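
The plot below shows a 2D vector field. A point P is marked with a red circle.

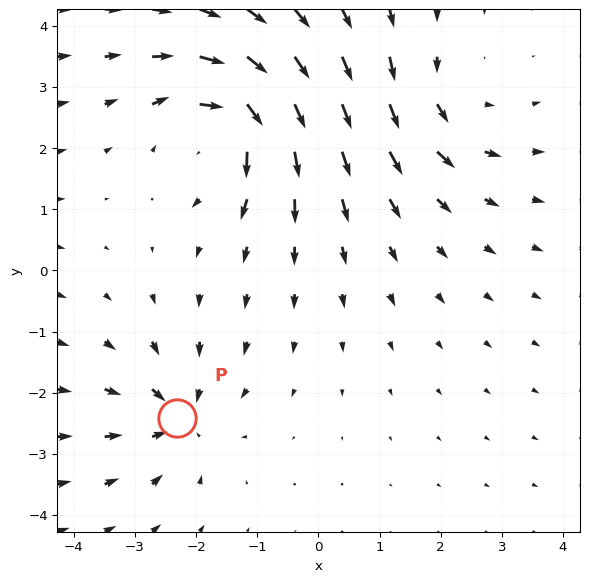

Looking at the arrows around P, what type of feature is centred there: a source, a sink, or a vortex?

At P (-2.3, -2.4) the arrows converge inward. Divergence about -5, curl ≈0 — negative divergence with near-zero curl is a sink.

sink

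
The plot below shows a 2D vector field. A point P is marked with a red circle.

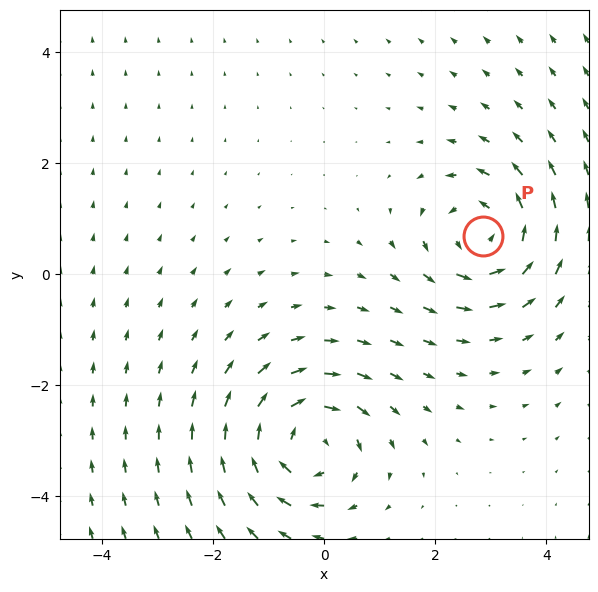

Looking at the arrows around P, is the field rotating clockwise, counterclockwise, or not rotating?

Near P at (2.9, 0.7) the arrows circulate counterclockwise. The curl (z-component) there is about +5; positive curl means counterclockwise rotation.

counterclockwise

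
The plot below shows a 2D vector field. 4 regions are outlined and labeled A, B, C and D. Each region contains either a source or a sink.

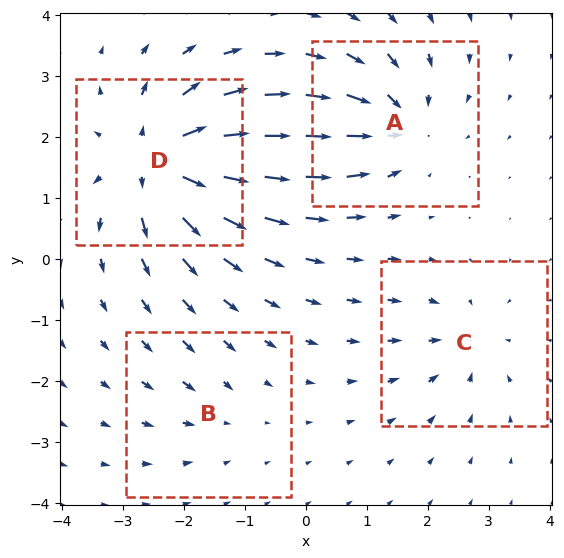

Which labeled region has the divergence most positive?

Divergence at each region's feature centre — A: about -6, B: about -2, C: about -4, D: about +8. Region D is most positive.

D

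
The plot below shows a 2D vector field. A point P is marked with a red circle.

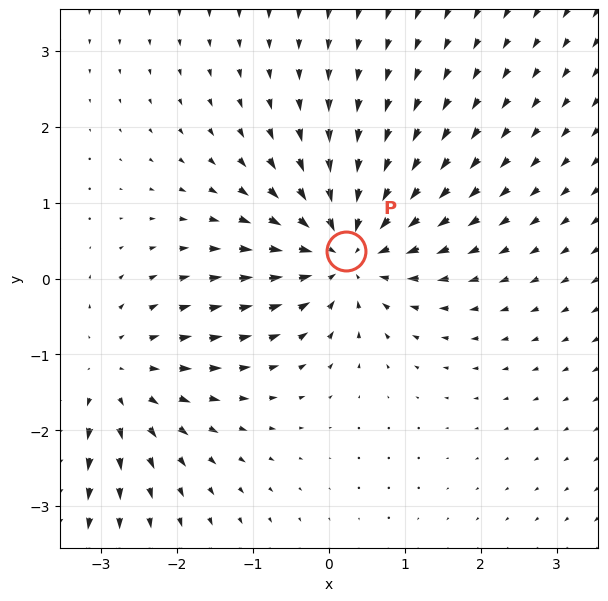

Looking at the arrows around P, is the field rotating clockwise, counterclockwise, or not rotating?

Near P at (0.2, 0.4) the arrows show no circulation. The curl there is ≈0.

not rotating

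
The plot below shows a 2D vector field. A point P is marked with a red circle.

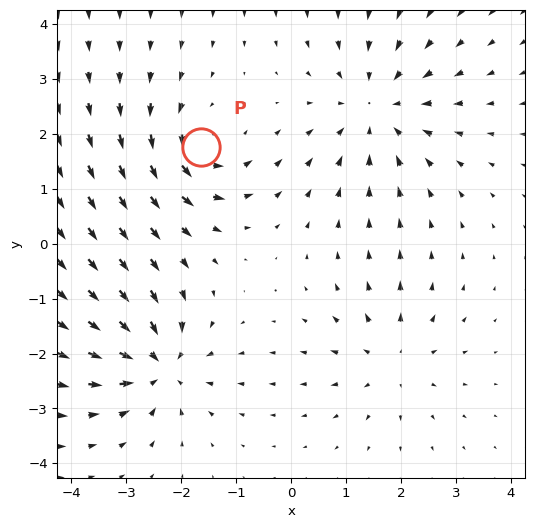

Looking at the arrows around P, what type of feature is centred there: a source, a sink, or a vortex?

At P (-1.6, 1.8) the arrows circulate counterclockwise. Divergence ≈0, curl about +5 — near-zero divergence with nonzero curl is a vortex.

vortex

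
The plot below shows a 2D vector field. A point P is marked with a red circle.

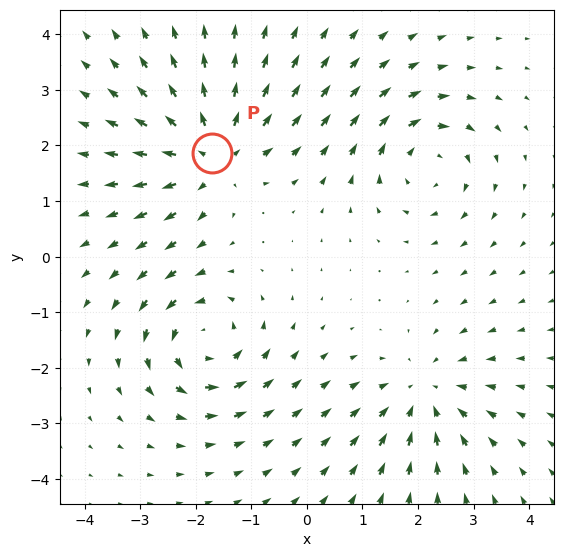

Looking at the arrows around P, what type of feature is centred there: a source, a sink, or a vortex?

source

At P (-1.7, 1.9) the arrows spread outward. Divergence about +6, curl ≈0 — positive divergence with near-zero curl is a source.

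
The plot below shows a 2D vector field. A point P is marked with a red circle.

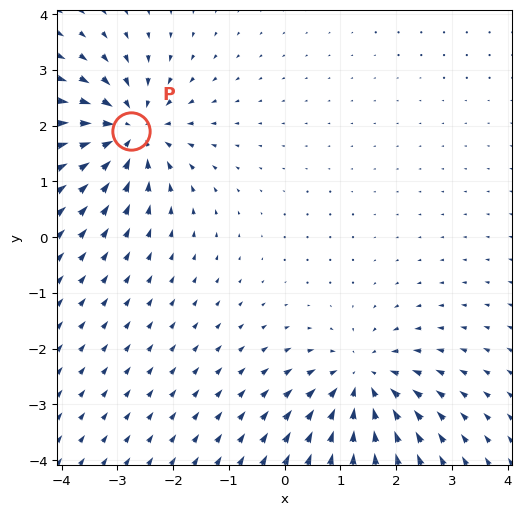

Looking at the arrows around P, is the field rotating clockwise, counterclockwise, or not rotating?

Near P at (-2.8, 1.9) the arrows show no circulation. The curl there is ≈0.

not rotating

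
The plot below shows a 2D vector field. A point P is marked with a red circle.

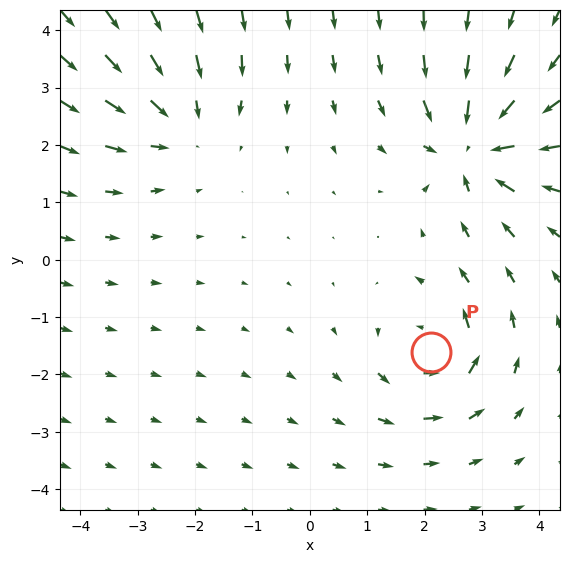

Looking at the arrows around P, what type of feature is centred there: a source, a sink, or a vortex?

vortex

At P (2.1, -1.6) the arrows circulate counterclockwise. Divergence ≈0, curl about +4 — near-zero divergence with nonzero curl is a vortex.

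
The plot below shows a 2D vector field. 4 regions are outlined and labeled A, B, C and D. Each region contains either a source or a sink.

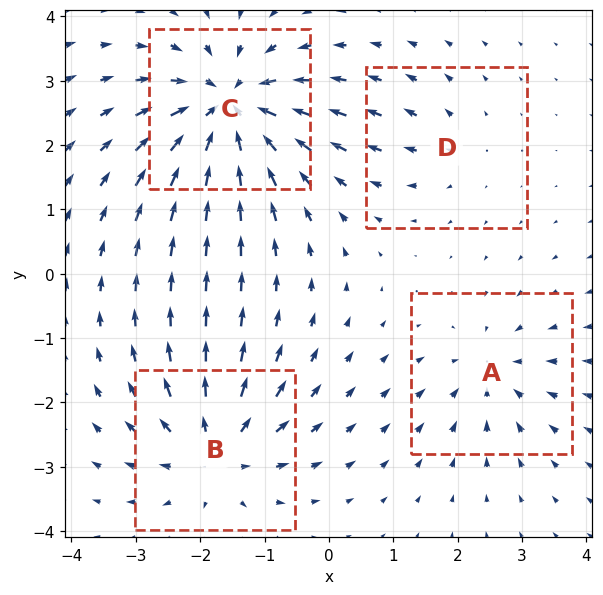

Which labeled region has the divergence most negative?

C

Divergence at each region's feature centre — A: about -4, B: about +5, C: about -7, D: about +2. Region C is most negative.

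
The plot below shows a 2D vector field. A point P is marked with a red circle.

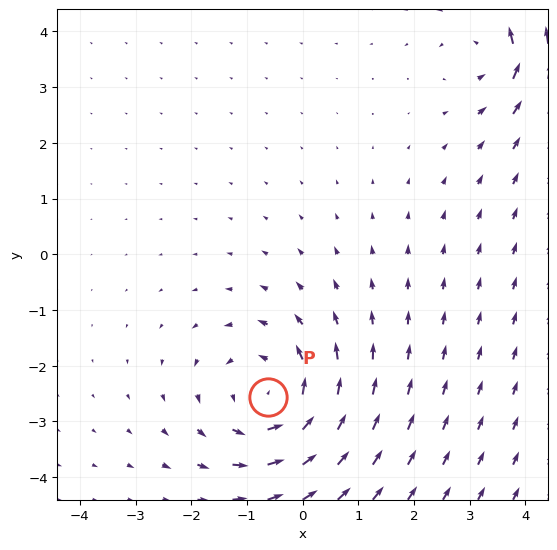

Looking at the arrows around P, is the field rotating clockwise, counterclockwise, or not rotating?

Near P at (-0.6, -2.6) the arrows circulate counterclockwise. The curl (z-component) there is about +3; positive curl means counterclockwise rotation.

counterclockwise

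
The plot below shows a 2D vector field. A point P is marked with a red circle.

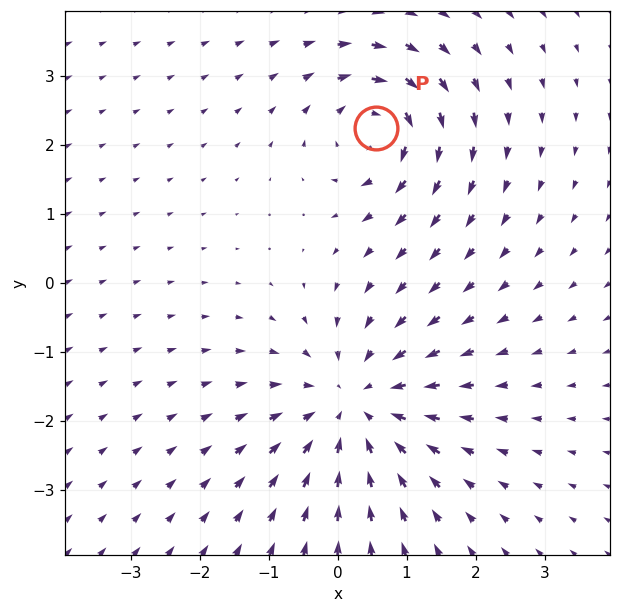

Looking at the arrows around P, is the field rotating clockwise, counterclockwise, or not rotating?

Near P at (0.6, 2.2) the arrows circulate clockwise. The curl (z-component) there is about -5; negative curl means clockwise rotation.

clockwise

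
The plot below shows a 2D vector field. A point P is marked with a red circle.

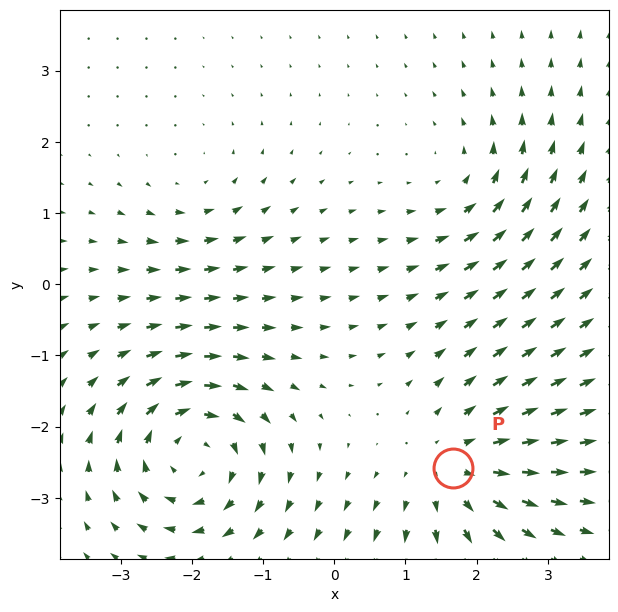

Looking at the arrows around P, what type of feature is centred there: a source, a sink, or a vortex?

source

At P (1.7, -2.6) the arrows spread outward. Divergence about +4, curl ≈0 — positive divergence with near-zero curl is a source.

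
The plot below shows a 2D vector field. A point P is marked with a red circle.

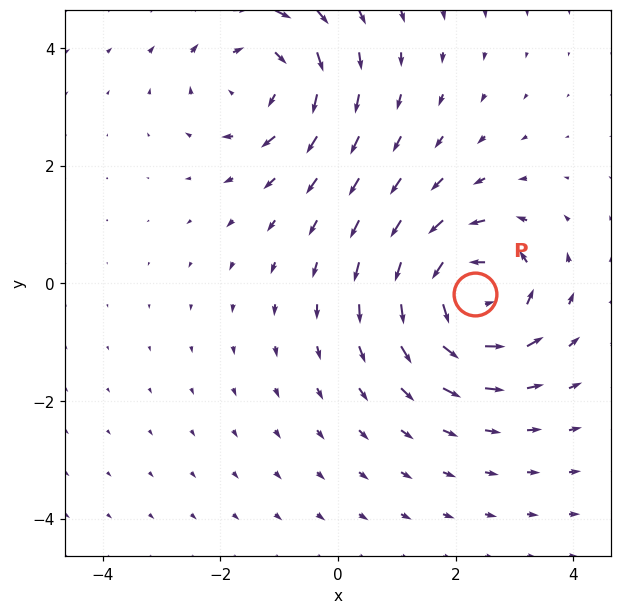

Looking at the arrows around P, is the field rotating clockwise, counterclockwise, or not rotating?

Near P at (2.3, -0.2) the arrows circulate counterclockwise. The curl (z-component) there is about +5; positive curl means counterclockwise rotation.

counterclockwise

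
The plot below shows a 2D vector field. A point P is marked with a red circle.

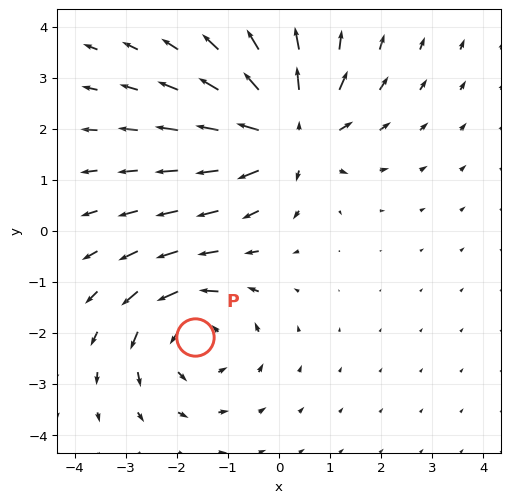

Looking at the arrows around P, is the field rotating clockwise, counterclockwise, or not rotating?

counterclockwise

Near P at (-1.6, -2.1) the arrows circulate counterclockwise. The curl (z-component) there is about +4; positive curl means counterclockwise rotation.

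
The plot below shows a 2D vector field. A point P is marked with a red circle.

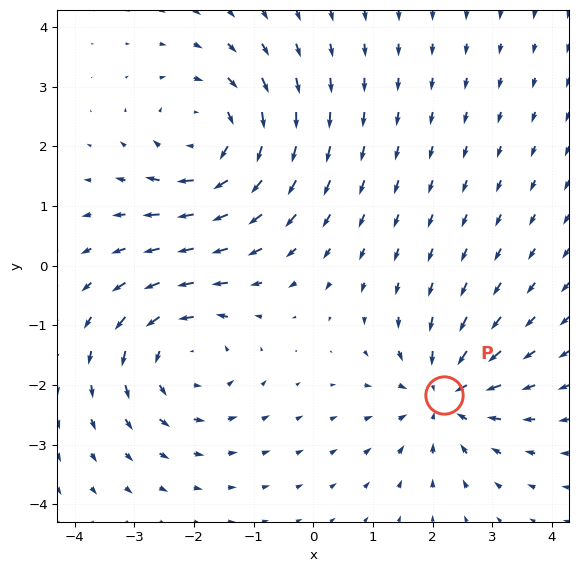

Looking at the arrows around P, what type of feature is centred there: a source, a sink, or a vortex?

At P (2.2, -2.2) the arrows converge inward. Divergence about -4, curl ≈0 — negative divergence with near-zero curl is a sink.

sink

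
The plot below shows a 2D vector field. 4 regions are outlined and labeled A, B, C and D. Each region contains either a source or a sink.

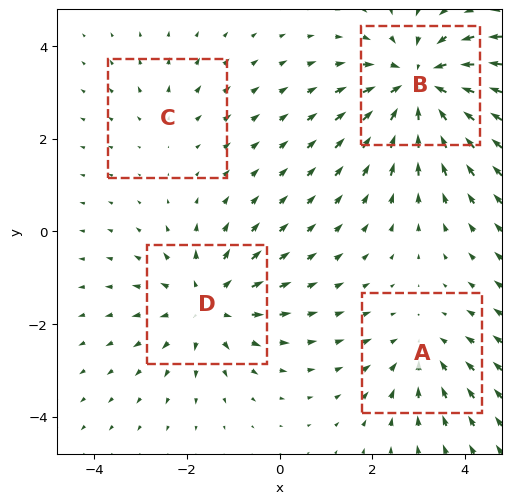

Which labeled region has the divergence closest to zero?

Divergence at each region's feature centre — A: about -3, B: about -6, C: about +2, D: about +4. Region C is closest to zero.

C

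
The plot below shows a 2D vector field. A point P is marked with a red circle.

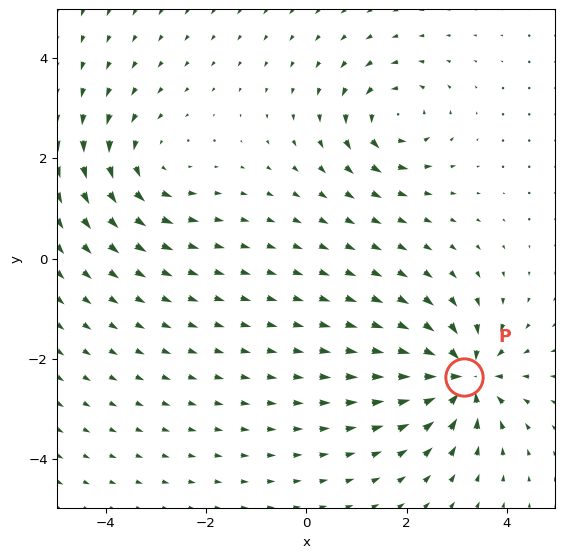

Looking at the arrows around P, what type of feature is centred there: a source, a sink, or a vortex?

sink

At P (3.1, -2.4) the arrows converge inward. Divergence about -7, curl ≈0 — negative divergence with near-zero curl is a sink.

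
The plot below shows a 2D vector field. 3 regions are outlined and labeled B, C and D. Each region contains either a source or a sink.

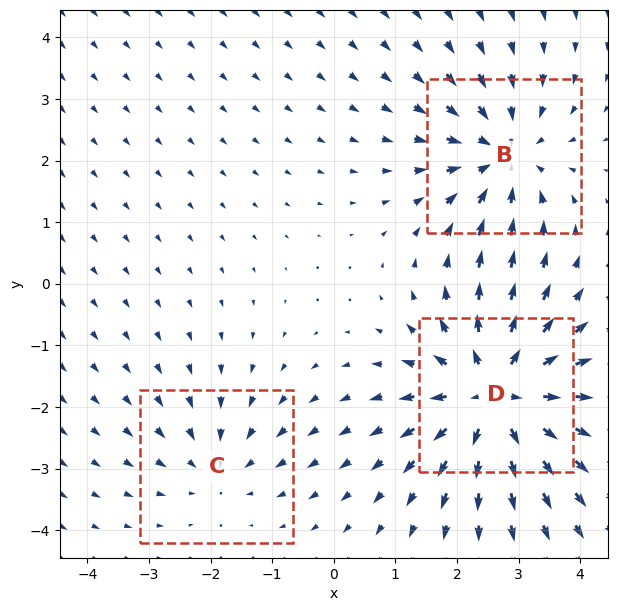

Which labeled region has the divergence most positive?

D

Divergence at each region's feature centre — B: about -4, C: about -2, D: about +5. Region D is most positive.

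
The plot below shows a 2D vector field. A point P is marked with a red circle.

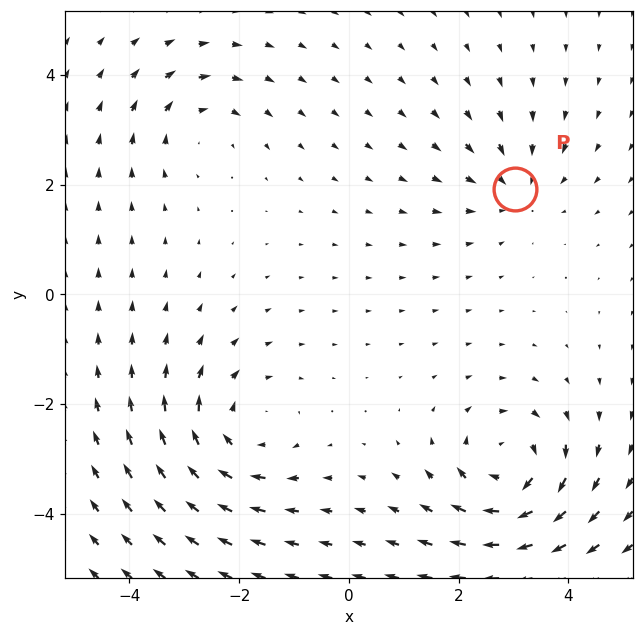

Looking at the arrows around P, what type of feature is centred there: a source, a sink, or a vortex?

sink

At P (3.0, 1.9) the arrows converge inward. Divergence about -3, curl ≈0 — negative divergence with near-zero curl is a sink.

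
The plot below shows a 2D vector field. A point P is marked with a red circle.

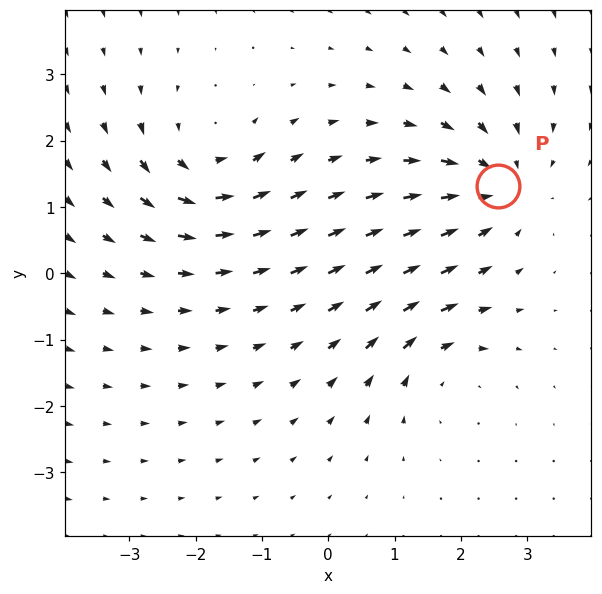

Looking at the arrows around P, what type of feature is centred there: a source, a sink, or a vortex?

sink

At P (2.6, 1.3) the arrows converge inward. Divergence about -4, curl ≈0 — negative divergence with near-zero curl is a sink.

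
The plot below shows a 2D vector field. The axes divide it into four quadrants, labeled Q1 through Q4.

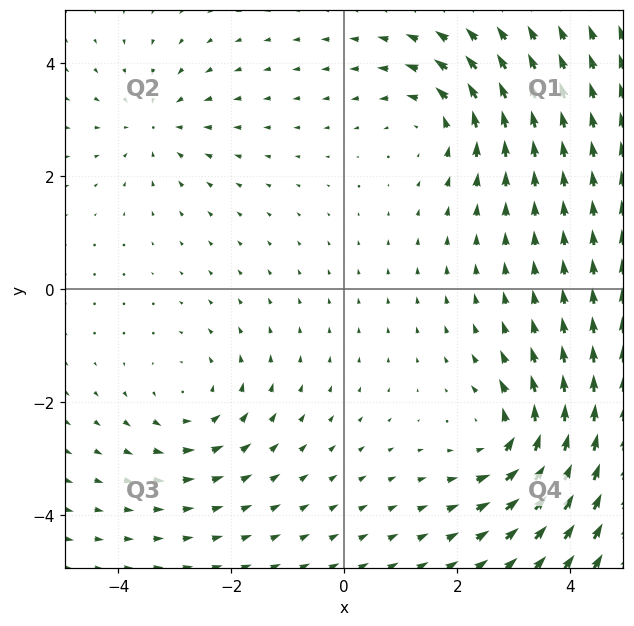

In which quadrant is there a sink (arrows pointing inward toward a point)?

The sink sits at approximately (-3.4, 2.9), which lies in quadrant Q2. The divergence there is about -3, negative as expected for a sink.

Q2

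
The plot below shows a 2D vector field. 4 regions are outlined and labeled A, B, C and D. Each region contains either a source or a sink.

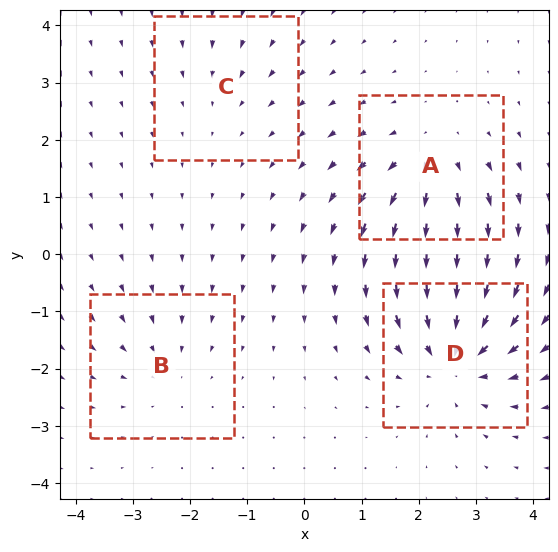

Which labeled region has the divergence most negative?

D

Divergence at each region's feature centre — A: about +5, B: about -3, C: about -2, D: about -7. Region D is most negative.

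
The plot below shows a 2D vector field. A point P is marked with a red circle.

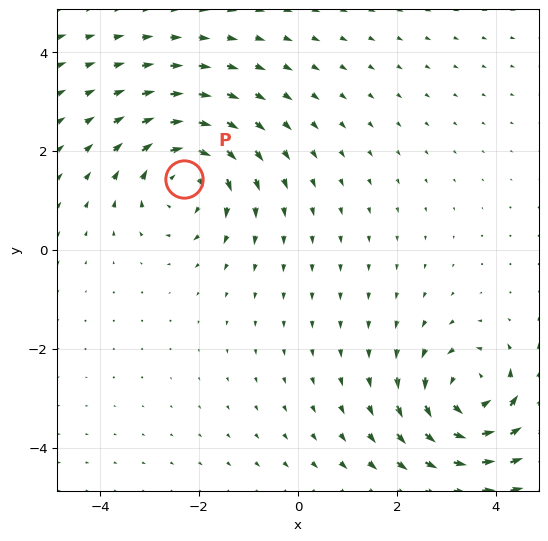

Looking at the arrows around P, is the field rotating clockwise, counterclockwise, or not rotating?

Near P at (-2.3, 1.4) the arrows circulate clockwise. The curl (z-component) there is about -3; negative curl means clockwise rotation.

clockwise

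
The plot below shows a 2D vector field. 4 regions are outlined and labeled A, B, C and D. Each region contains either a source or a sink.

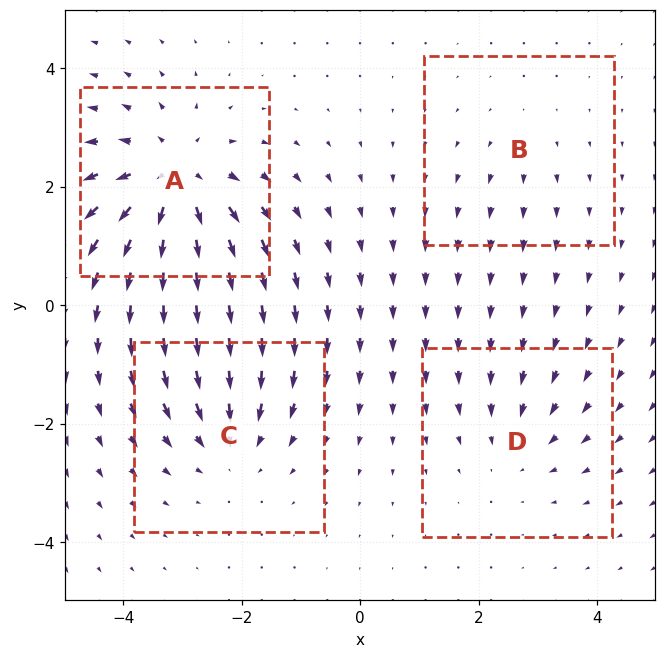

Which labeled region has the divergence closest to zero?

B

Divergence at each region's feature centre — A: about +7, B: about +2, C: about -4, D: about -3. Region B is closest to zero.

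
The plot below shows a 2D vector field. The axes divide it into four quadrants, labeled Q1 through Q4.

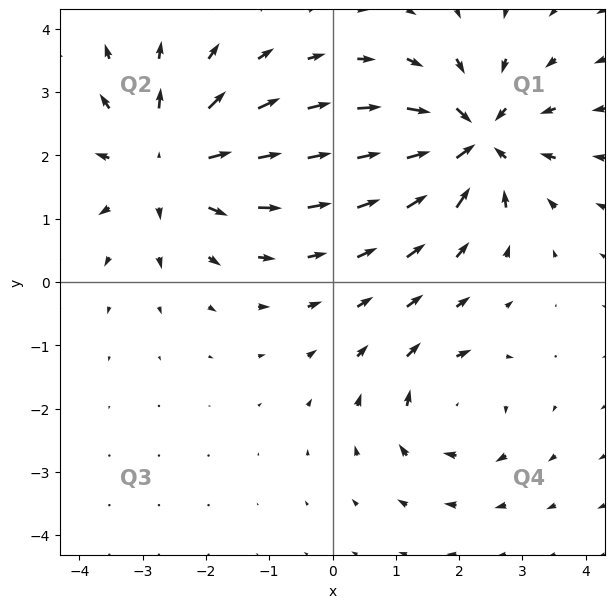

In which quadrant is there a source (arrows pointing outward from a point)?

The source sits at approximately (-2.6, 1.9), which lies in quadrant Q2. The divergence there is about +4, positive as expected for a source.

Q2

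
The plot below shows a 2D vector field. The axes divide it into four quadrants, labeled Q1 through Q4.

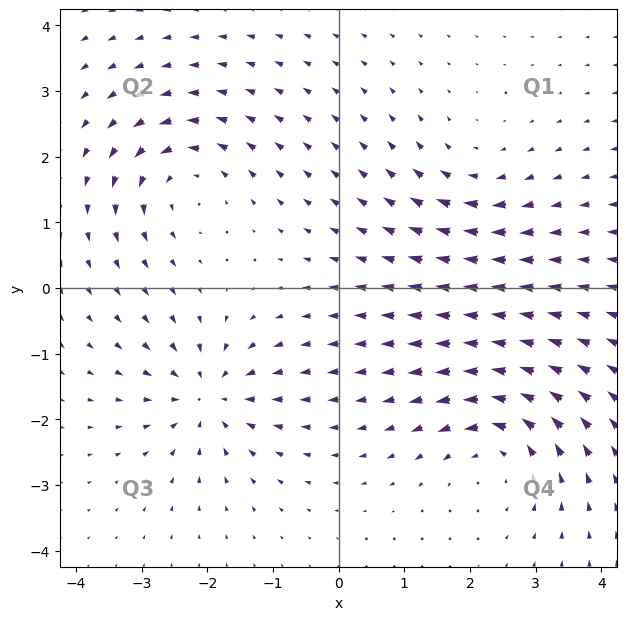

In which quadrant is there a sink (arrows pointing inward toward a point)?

Q3

The sink sits at approximately (-2.0, -1.7), which lies in quadrant Q3. The divergence there is about -6, negative as expected for a sink.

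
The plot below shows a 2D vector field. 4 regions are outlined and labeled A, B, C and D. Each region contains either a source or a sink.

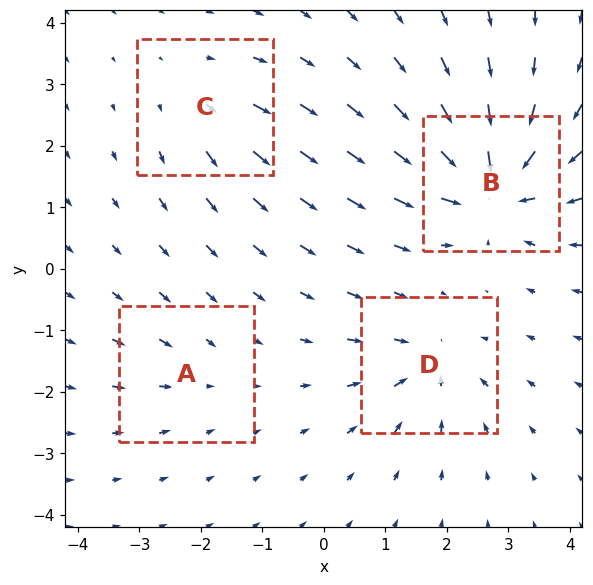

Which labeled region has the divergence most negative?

B

Divergence at each region's feature centre — A: about -2, B: about -9, C: about +4, D: about -5. Region B is most negative.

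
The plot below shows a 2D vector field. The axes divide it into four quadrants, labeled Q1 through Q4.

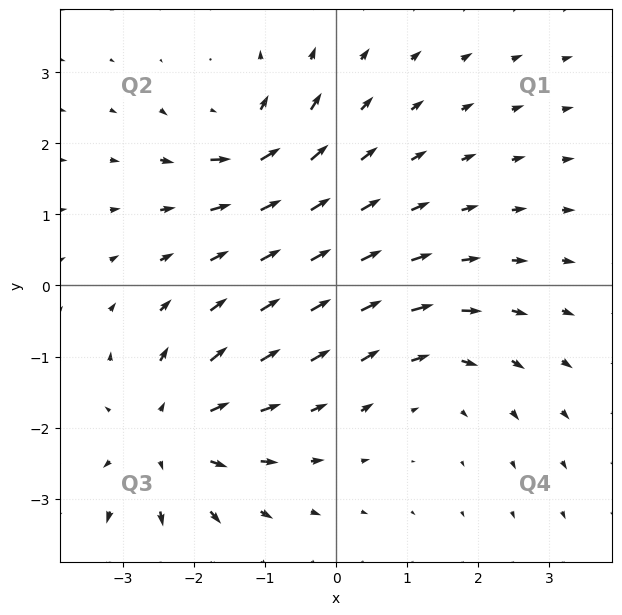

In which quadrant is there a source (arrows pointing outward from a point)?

The source sits at approximately (-2.4, -2.1), which lies in quadrant Q3. The divergence there is about +4, positive as expected for a source.

Q3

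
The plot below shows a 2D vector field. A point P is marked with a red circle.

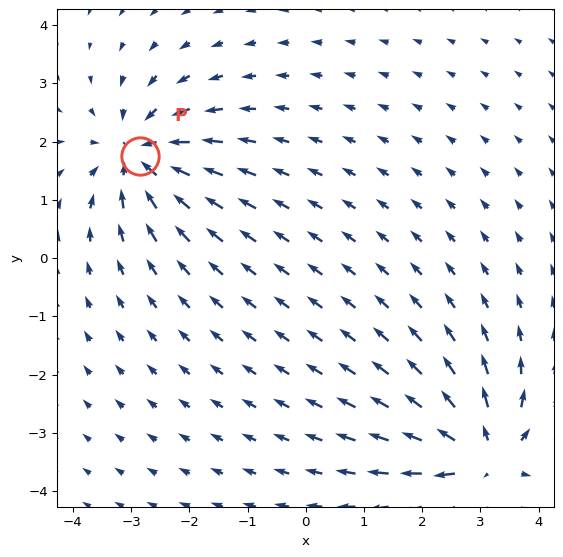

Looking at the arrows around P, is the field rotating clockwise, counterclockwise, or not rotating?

Near P at (-2.8, 1.8) the arrows show no circulation. The curl there is ≈0.

not rotating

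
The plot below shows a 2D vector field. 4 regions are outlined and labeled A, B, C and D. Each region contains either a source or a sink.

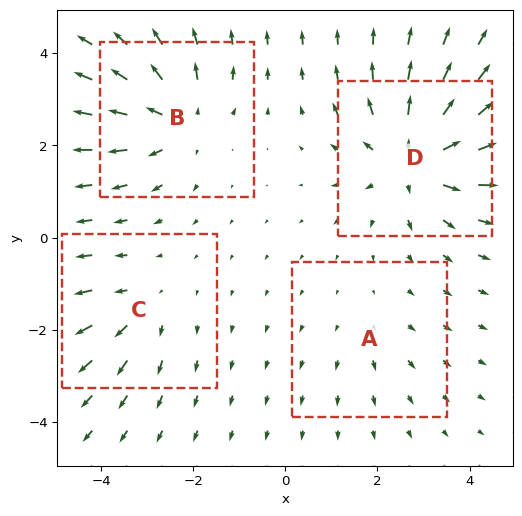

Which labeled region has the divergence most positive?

Divergence at each region's feature centre — A: about +2, B: about +5, C: about +3, D: about +6. Region D is most positive.

D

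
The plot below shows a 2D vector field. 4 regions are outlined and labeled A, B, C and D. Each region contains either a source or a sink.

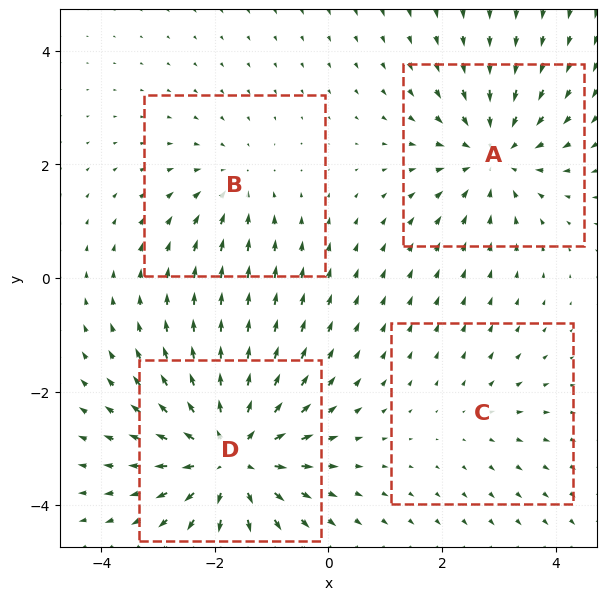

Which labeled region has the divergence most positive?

D

Divergence at each region's feature centre — A: about -4, B: about -3, C: about +2, D: about +6. Region D is most positive.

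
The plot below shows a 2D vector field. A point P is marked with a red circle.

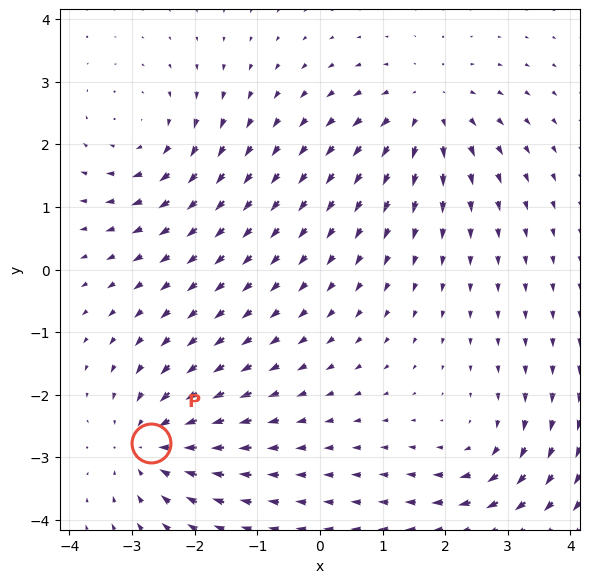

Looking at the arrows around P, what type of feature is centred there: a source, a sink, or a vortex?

At P (-2.7, -2.8) the arrows converge inward. Divergence about -4, curl ≈0 — negative divergence with near-zero curl is a sink.

sink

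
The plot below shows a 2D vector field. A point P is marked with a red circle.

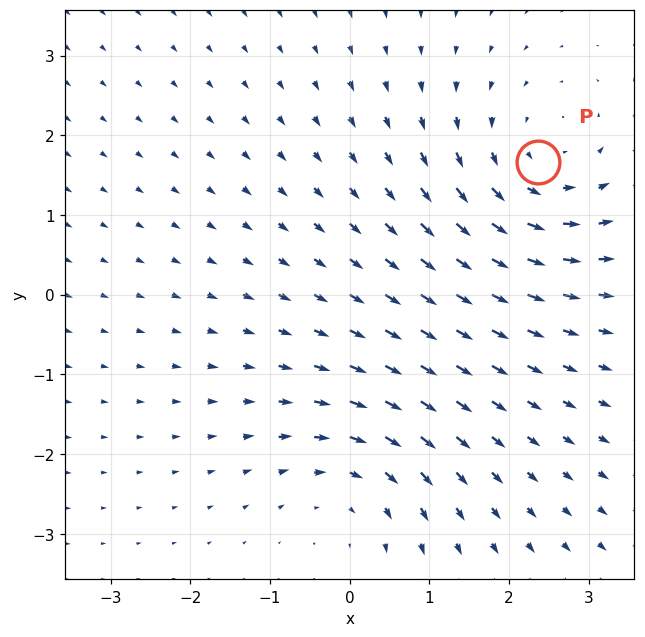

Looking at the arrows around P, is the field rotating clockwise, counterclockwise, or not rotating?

counterclockwise

Near P at (2.4, 1.7) the arrows circulate counterclockwise. The curl (z-component) there is about +3; positive curl means counterclockwise rotation.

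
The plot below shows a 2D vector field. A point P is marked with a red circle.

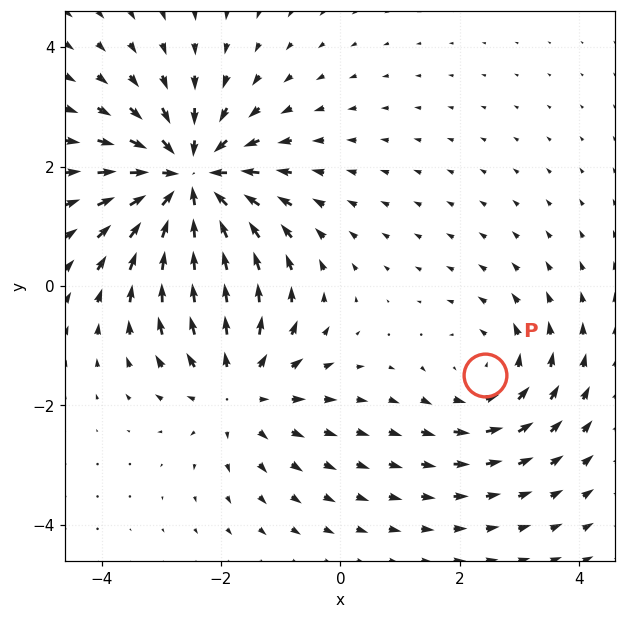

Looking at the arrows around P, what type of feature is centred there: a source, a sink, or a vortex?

At P (2.4, -1.5) the arrows circulate counterclockwise. Divergence ≈0, curl about +3 — near-zero divergence with nonzero curl is a vortex.

vortex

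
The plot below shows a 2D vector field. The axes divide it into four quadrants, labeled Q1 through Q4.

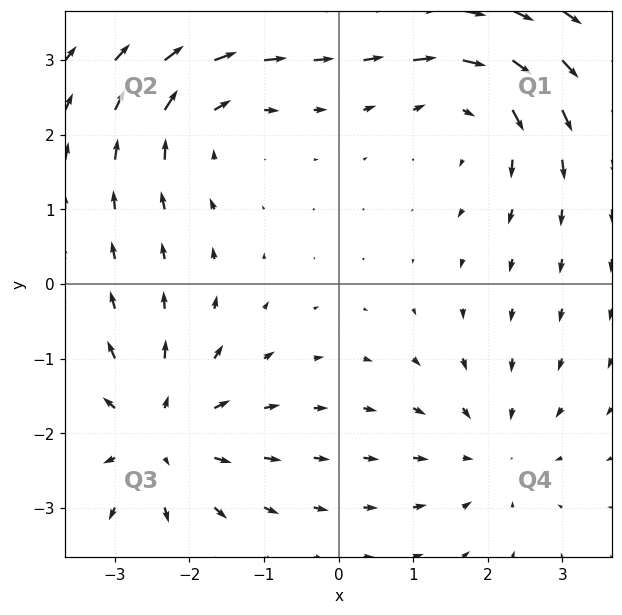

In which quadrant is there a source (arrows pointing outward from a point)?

The source sits at approximately (-2.4, -2.0), which lies in quadrant Q3. The divergence there is about +5, positive as expected for a source.

Q3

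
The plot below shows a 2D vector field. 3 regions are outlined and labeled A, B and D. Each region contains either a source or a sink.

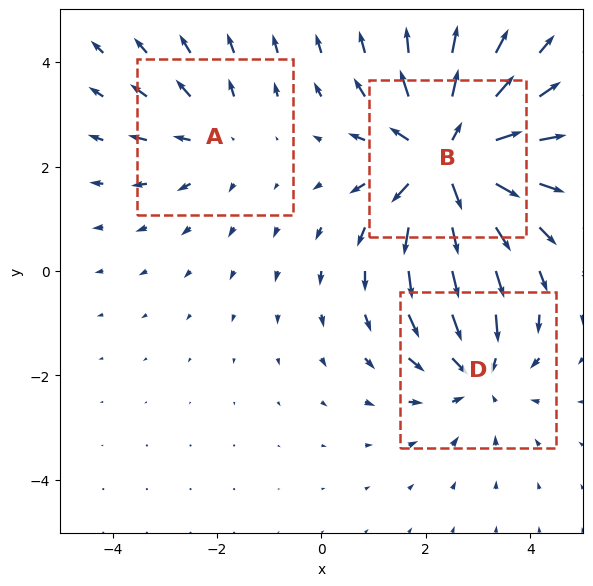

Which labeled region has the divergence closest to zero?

A

Divergence at each region's feature centre — A: about +2, B: about +5, D: about -3. Region A is closest to zero.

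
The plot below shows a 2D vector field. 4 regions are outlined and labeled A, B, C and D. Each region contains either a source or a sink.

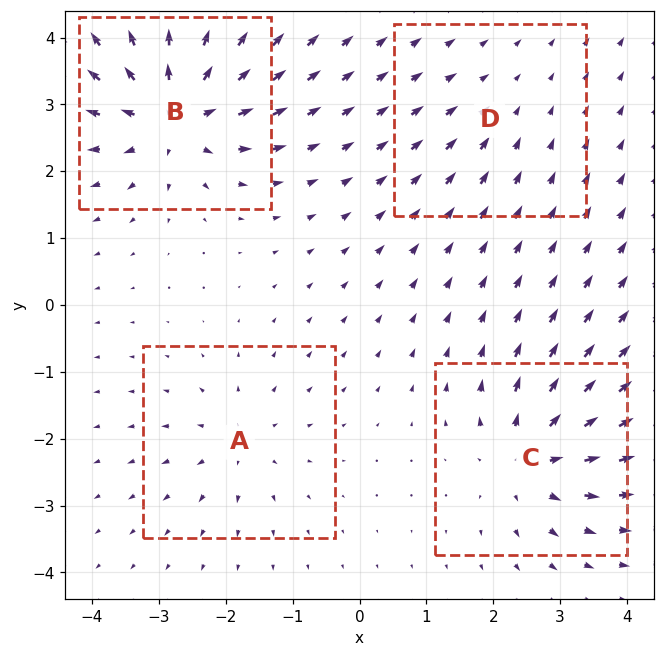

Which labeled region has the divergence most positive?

Divergence at each region's feature centre — A: about +4, B: about +9, C: about +7, D: about -2. Region B is most positive.

B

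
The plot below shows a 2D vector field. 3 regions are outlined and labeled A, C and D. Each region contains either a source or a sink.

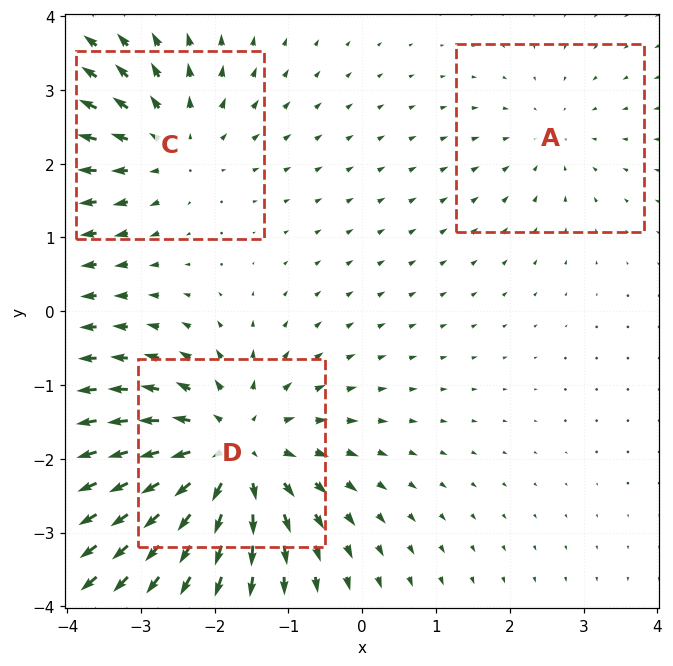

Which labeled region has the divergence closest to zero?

Divergence at each region's feature centre — A: about -2, C: about +3, D: about +5. Region A is closest to zero.

A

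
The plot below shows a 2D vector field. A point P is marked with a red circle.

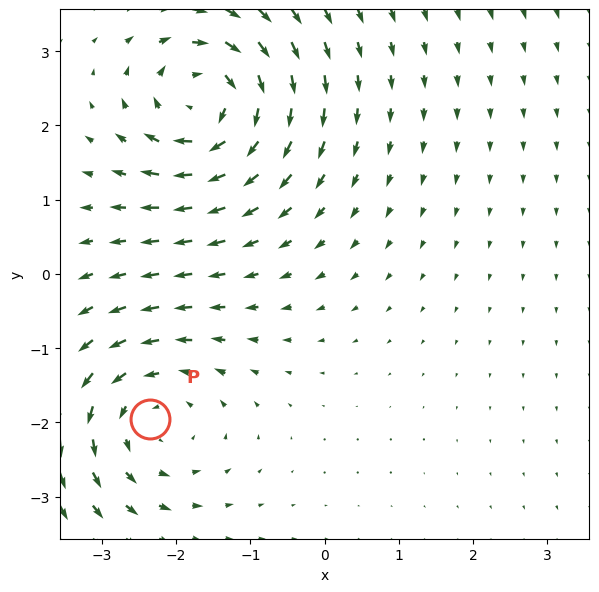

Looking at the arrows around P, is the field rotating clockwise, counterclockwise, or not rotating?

Near P at (-2.4, -1.9) the arrows circulate counterclockwise. The curl (z-component) there is about +3; positive curl means counterclockwise rotation.

counterclockwise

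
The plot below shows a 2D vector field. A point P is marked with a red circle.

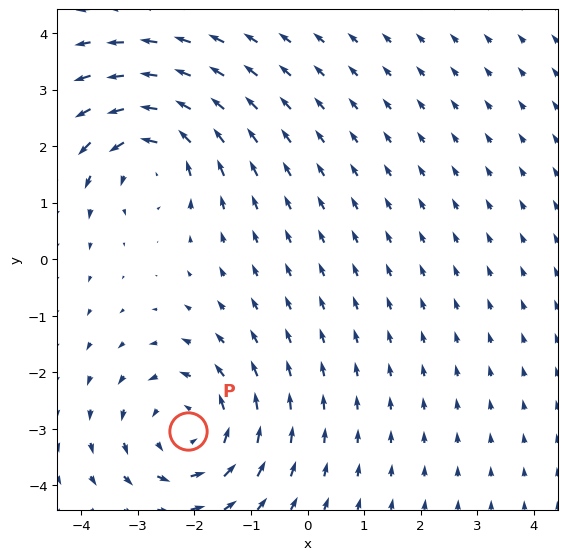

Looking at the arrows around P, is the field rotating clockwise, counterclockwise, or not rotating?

Near P at (-2.1, -3.0) the arrows circulate counterclockwise. The curl (z-component) there is about +3; positive curl means counterclockwise rotation.

counterclockwise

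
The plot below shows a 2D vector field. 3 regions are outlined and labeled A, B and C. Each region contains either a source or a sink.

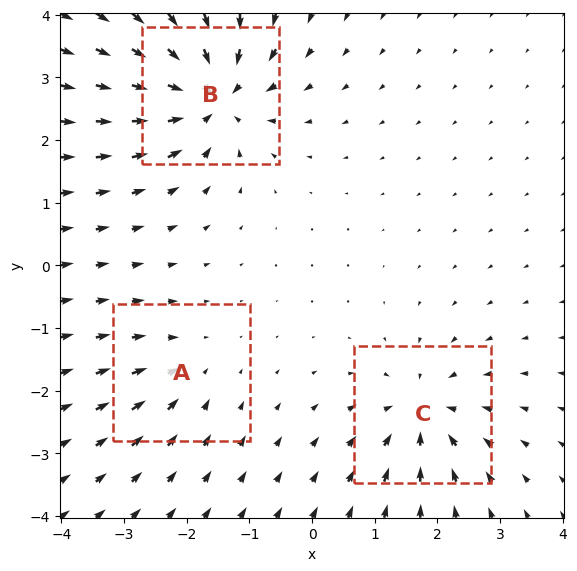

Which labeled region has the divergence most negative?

B

Divergence at each region's feature centre — A: about -2, B: about -6, C: about -4. Region B is most negative.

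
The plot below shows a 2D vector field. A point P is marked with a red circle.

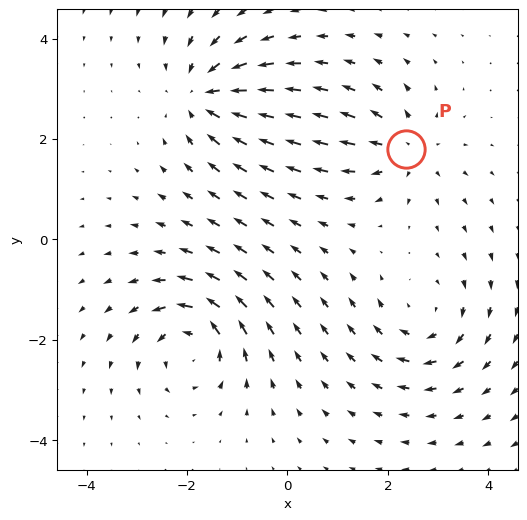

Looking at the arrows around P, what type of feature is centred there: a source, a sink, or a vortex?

source

At P (2.4, 1.8) the arrows spread outward. Divergence about +5, curl ≈0 — positive divergence with near-zero curl is a source.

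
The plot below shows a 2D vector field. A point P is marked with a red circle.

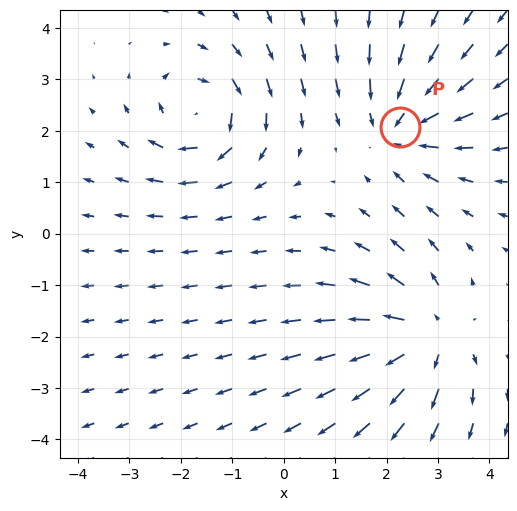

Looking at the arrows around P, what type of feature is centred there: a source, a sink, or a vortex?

At P (2.3, 2.1) the arrows converge inward. Divergence about -4, curl ≈0 — negative divergence with near-zero curl is a sink.

sink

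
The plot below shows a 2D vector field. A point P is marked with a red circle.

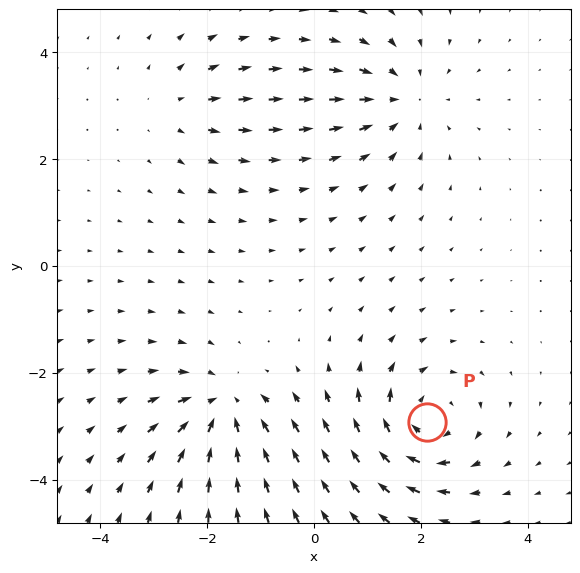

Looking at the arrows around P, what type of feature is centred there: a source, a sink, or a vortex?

At P (2.1, -2.9) the arrows circulate clockwise. Divergence ≈0, curl about -5 — near-zero divergence with nonzero curl is a vortex.

vortex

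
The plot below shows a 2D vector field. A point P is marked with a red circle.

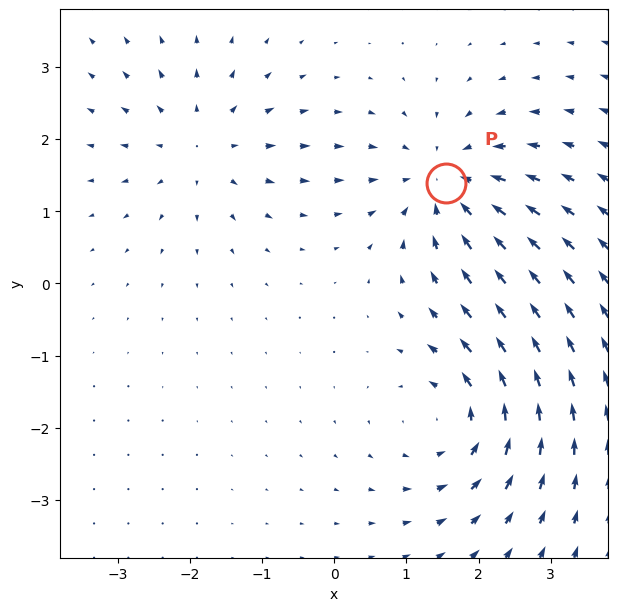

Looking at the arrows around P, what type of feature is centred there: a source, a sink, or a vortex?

At P (1.5, 1.4) the arrows converge inward. Divergence about -4, curl ≈0 — negative divergence with near-zero curl is a sink.

sink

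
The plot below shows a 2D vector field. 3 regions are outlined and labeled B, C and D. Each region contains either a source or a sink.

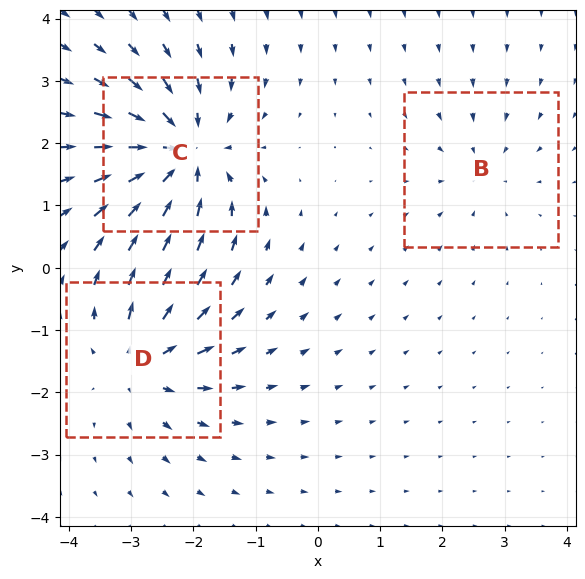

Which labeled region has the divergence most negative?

Divergence at each region's feature centre — B: about -2, C: about -5, D: about +4. Region C is most negative.

C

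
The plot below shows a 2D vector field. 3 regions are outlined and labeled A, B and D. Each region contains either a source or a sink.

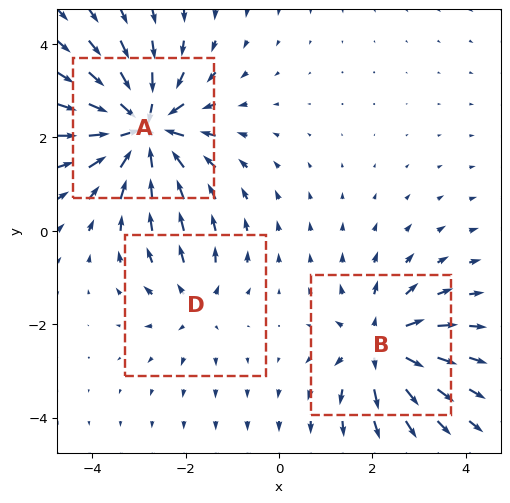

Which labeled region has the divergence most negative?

A

Divergence at each region's feature centre — A: about -6, B: about +4, D: about +2. Region A is most negative.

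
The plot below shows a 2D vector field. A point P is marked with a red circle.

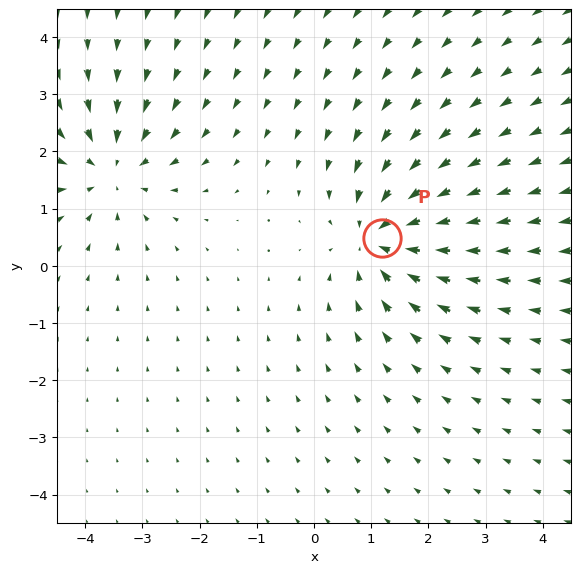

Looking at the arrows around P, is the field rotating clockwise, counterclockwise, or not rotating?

not rotating

Near P at (1.2, 0.5) the arrows show no circulation. The curl there is ≈0.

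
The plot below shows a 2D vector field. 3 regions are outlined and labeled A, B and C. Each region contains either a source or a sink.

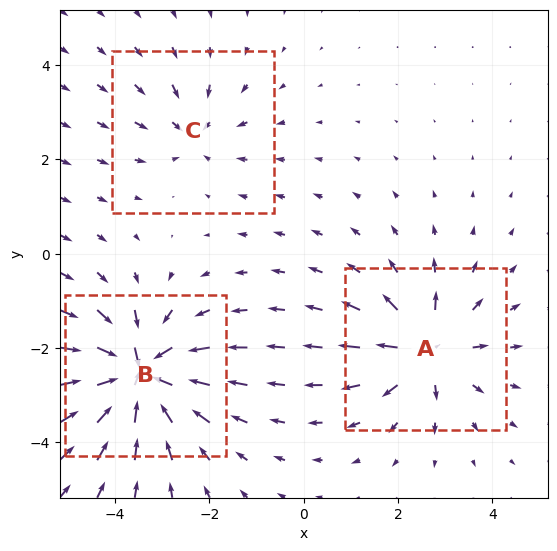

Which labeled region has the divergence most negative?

B

Divergence at each region's feature centre — A: about +4, B: about -6, C: about -3. Region B is most negative.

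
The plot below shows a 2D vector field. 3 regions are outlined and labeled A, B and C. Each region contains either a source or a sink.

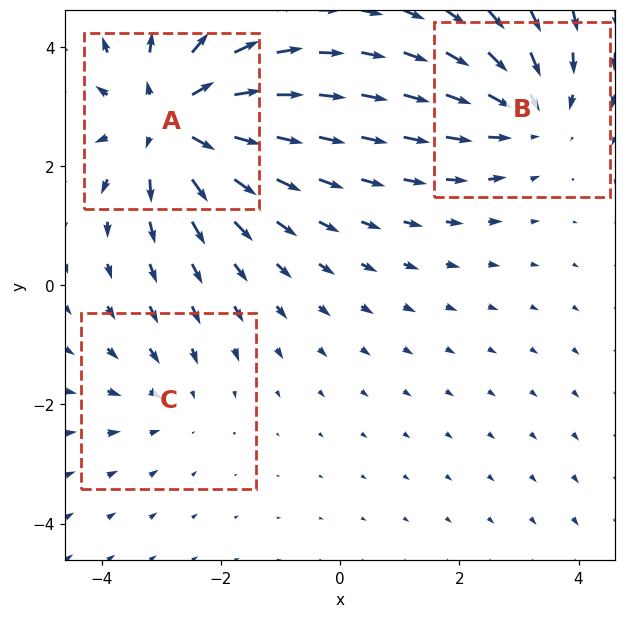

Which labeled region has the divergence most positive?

A

Divergence at each region's feature centre — A: about +4, B: about -3, C: about -2. Region A is most positive.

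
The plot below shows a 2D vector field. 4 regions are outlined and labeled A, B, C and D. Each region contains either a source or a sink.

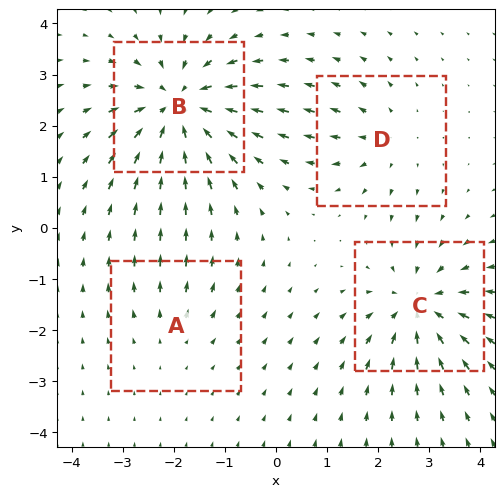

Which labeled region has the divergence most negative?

Divergence at each region's feature centre — A: about +2, B: about -7, C: about -6, D: about +3. Region B is most negative.

B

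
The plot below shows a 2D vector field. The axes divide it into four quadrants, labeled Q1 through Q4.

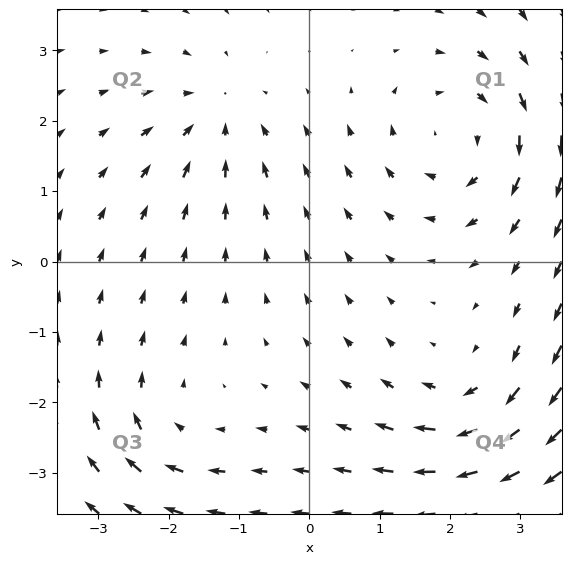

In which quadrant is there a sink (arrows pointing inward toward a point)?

The sink sits at approximately (-1.3, 2.1), which lies in quadrant Q2. The divergence there is about -4, negative as expected for a sink.

Q2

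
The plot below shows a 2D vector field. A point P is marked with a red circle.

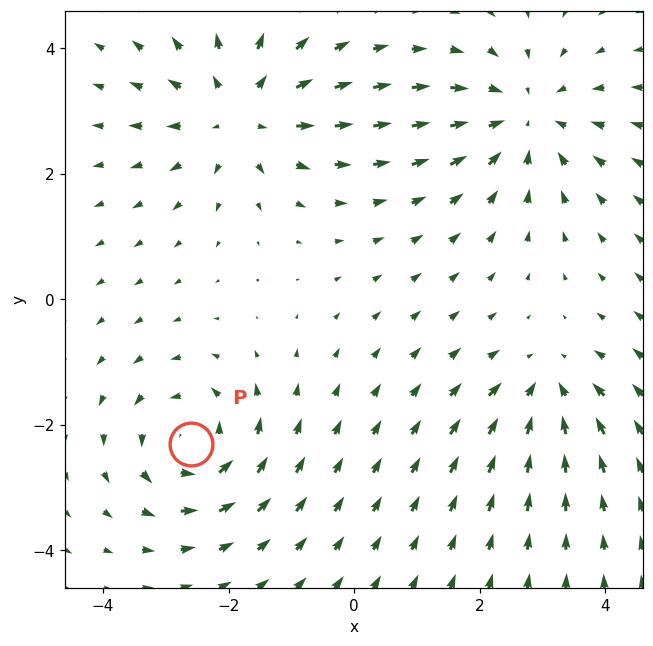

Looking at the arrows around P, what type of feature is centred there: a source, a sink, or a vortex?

vortex

At P (-2.6, -2.3) the arrows circulate counterclockwise. Divergence ≈0, curl about +4 — near-zero divergence with nonzero curl is a vortex.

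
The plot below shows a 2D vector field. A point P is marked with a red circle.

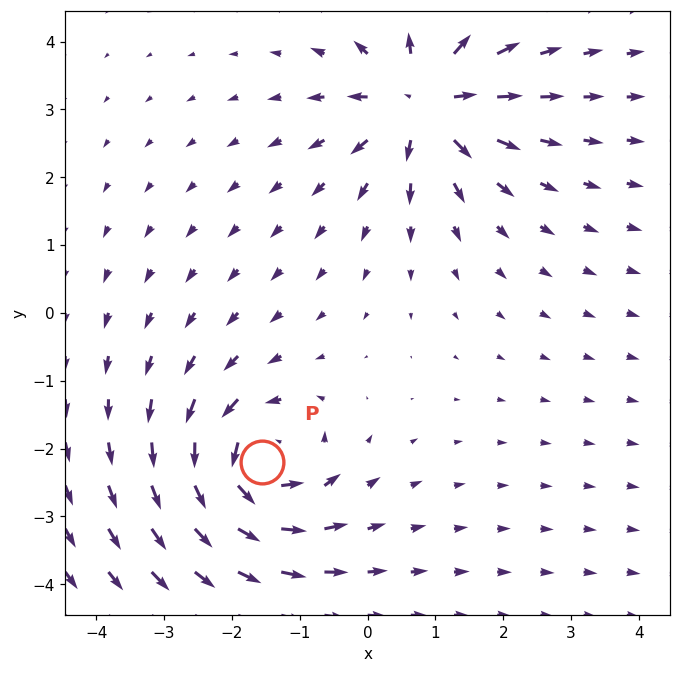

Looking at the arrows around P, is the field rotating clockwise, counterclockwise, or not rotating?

Near P at (-1.6, -2.2) the arrows circulate counterclockwise. The curl (z-component) there is about +7; positive curl means counterclockwise rotation.

counterclockwise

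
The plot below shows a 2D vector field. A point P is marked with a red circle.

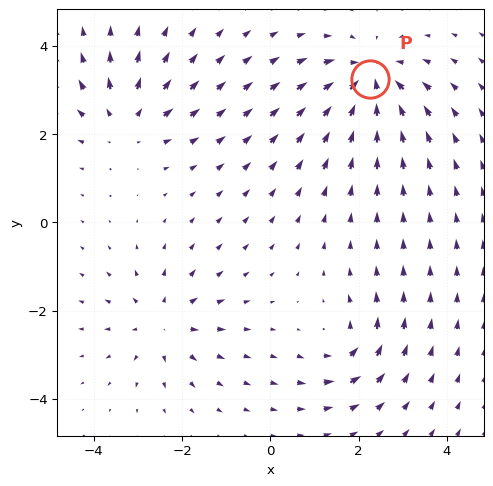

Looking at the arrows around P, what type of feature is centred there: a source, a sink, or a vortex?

sink

At P (2.3, 3.3) the arrows converge inward. Divergence about -5, curl ≈0 — negative divergence with near-zero curl is a sink.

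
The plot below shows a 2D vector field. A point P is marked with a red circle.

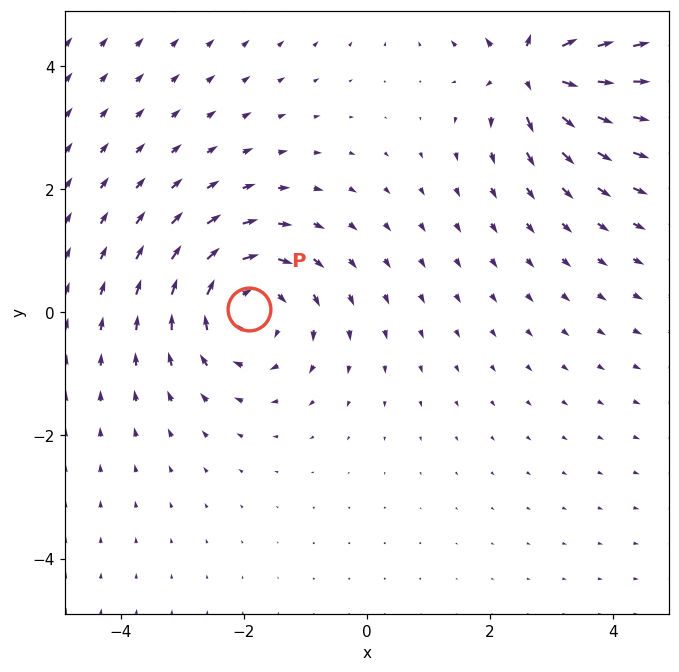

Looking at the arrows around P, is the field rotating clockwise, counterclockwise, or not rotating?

clockwise

Near P at (-1.9, 0.1) the arrows circulate clockwise. The curl (z-component) there is about -3; negative curl means clockwise rotation.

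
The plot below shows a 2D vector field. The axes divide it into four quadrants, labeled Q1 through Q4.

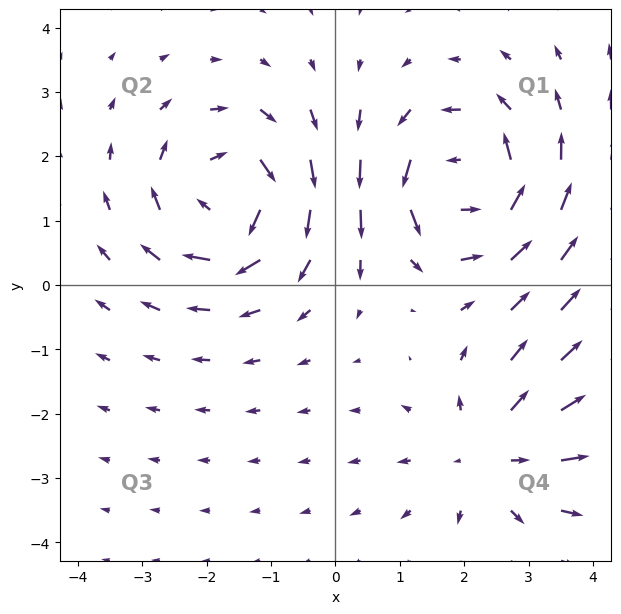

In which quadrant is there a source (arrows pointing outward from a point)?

The source sits at approximately (2.4, -2.6), which lies in quadrant Q4. The divergence there is about +3, positive as expected for a source.

Q4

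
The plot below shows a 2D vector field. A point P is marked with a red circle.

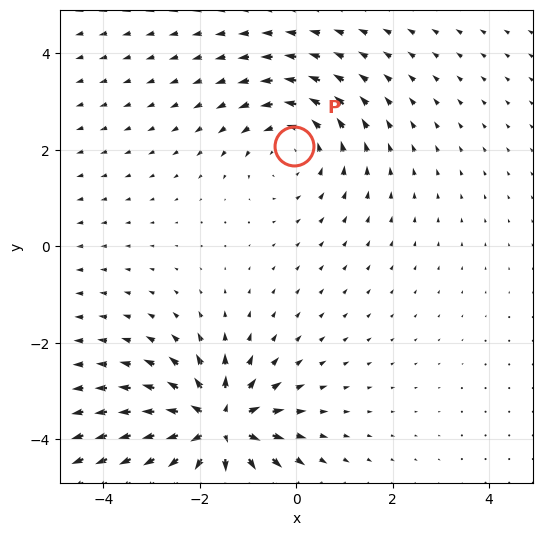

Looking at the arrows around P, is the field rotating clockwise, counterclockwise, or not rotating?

counterclockwise

Near P at (-0.0, 2.1) the arrows circulate counterclockwise. The curl (z-component) there is about +3; positive curl means counterclockwise rotation.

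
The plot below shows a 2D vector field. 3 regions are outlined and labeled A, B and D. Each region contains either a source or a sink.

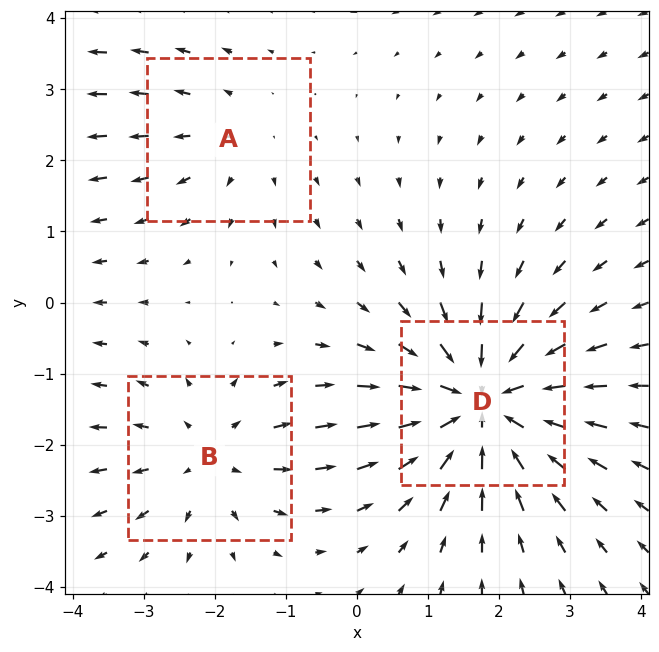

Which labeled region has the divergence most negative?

D

Divergence at each region's feature centre — A: about +2, B: about +3, D: about -5. Region D is most negative.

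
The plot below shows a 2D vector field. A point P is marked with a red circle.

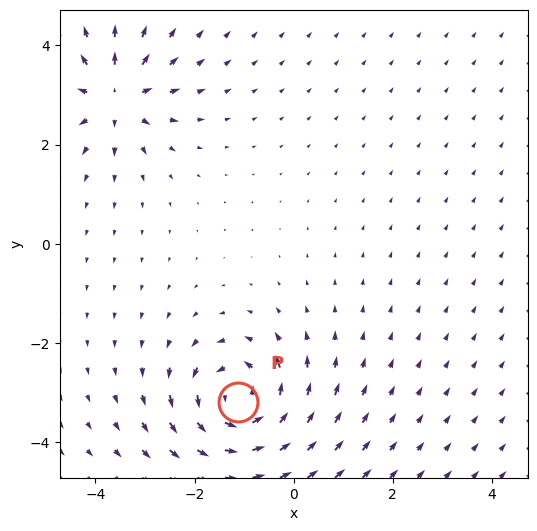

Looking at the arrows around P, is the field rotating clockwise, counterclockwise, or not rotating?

Near P at (-1.1, -3.2) the arrows circulate counterclockwise. The curl (z-component) there is about +6; positive curl means counterclockwise rotation.

counterclockwise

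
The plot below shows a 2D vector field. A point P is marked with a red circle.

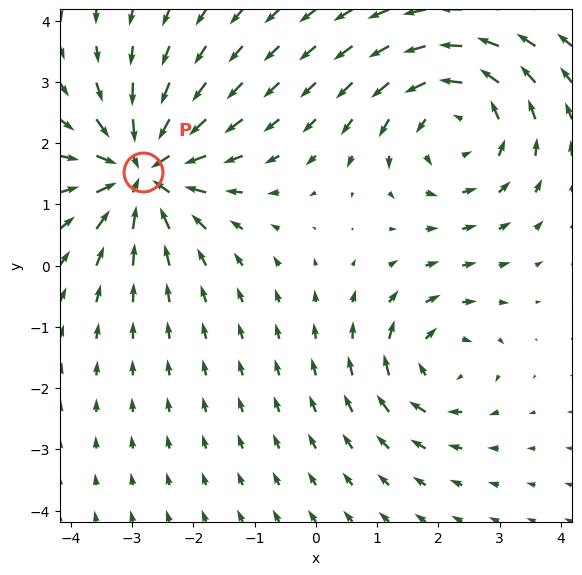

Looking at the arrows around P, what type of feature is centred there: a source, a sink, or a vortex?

At P (-2.8, 1.5) the arrows converge inward. Divergence about -5, curl ≈0 — negative divergence with near-zero curl is a sink.

sink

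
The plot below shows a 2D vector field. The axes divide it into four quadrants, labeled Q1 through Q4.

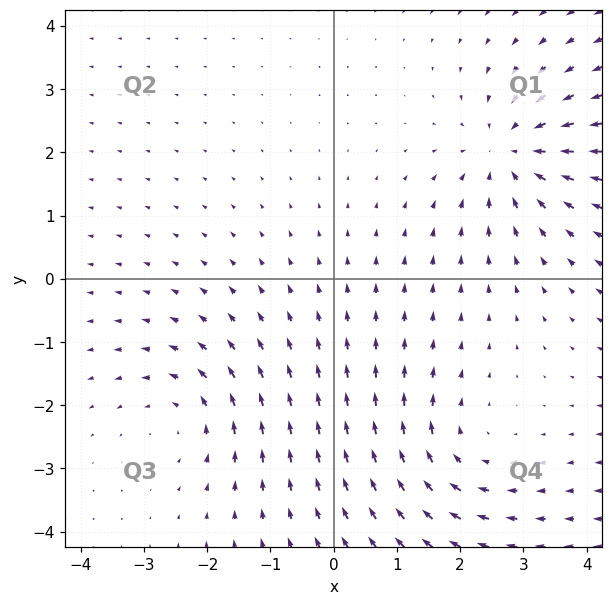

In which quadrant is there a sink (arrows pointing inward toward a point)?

The sink sits at approximately (2.8, 2.0), which lies in quadrant Q1. The divergence there is about -4, negative as expected for a sink.

Q1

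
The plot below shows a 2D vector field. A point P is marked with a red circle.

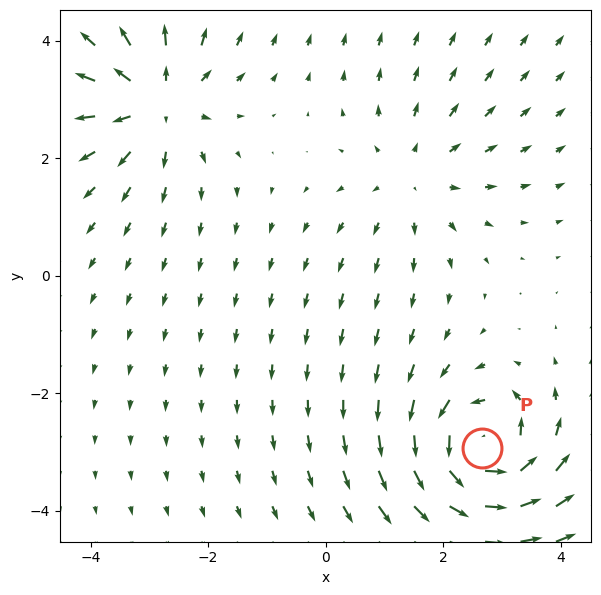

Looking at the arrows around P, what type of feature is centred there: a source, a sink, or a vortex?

vortex

At P (2.7, -2.9) the arrows circulate counterclockwise. Divergence ≈0, curl about +6 — near-zero divergence with nonzero curl is a vortex.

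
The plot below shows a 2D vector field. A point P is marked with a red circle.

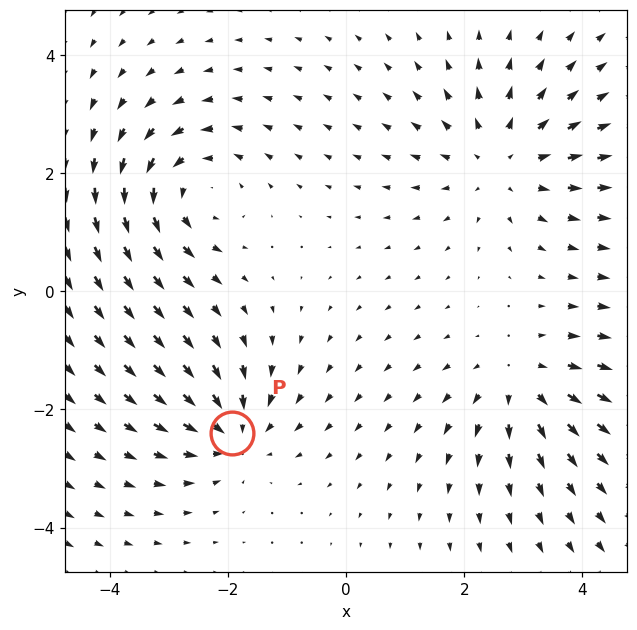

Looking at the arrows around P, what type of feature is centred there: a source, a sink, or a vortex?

At P (-1.9, -2.4) the arrows converge inward. Divergence about -4, curl ≈0 — negative divergence with near-zero curl is a sink.

sink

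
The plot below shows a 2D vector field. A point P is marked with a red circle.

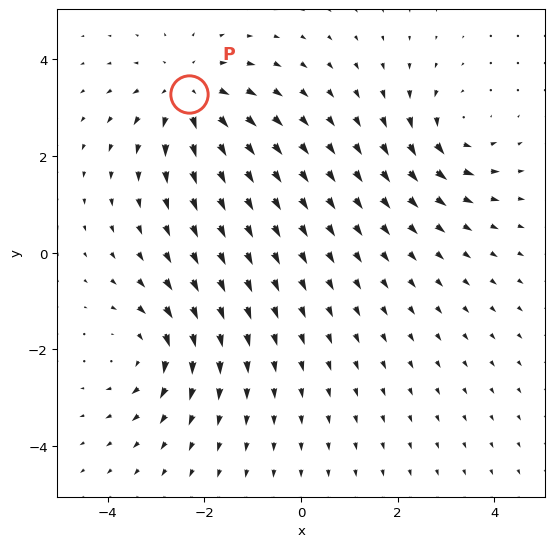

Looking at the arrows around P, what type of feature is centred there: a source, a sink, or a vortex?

At P (-2.3, 3.3) the arrows spread outward. Divergence about +4, curl ≈0 — positive divergence with near-zero curl is a source.

source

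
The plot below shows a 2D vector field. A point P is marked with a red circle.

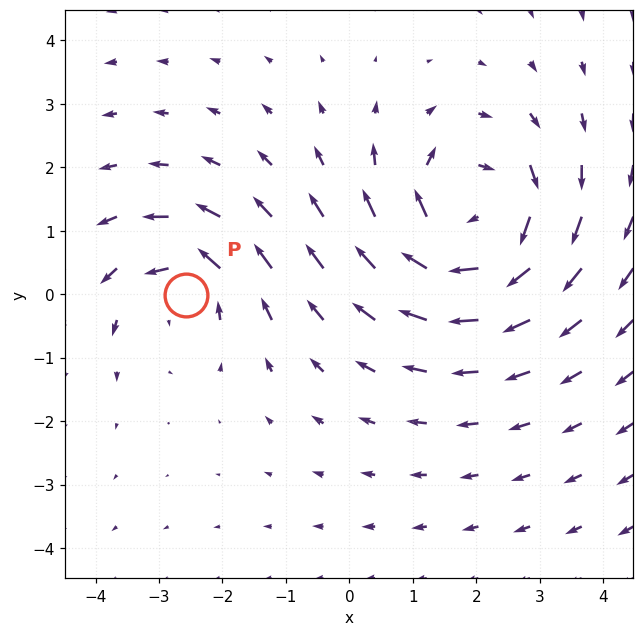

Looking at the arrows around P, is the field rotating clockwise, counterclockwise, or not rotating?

counterclockwise

Near P at (-2.6, -0.0) the arrows circulate counterclockwise. The curl (z-component) there is about +3; positive curl means counterclockwise rotation.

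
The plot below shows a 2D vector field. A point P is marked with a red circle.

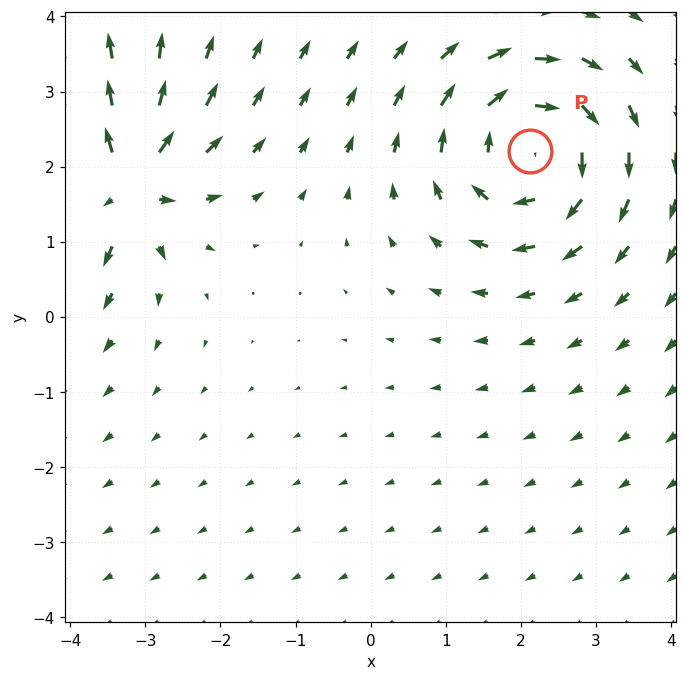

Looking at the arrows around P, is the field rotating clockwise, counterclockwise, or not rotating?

clockwise

Near P at (2.1, 2.2) the arrows circulate clockwise. The curl (z-component) there is about -4; negative curl means clockwise rotation.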